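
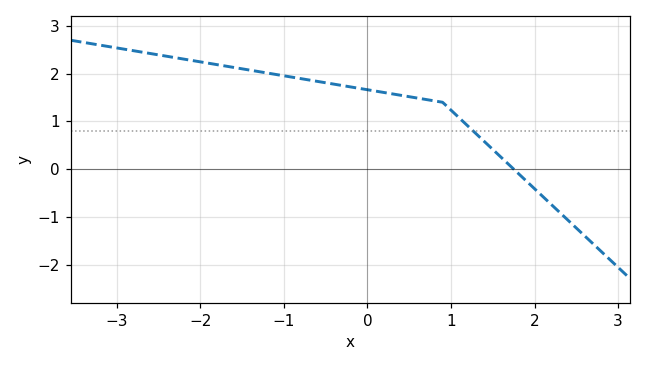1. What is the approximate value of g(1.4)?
0.6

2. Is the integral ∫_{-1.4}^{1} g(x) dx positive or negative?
positive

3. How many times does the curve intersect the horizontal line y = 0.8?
1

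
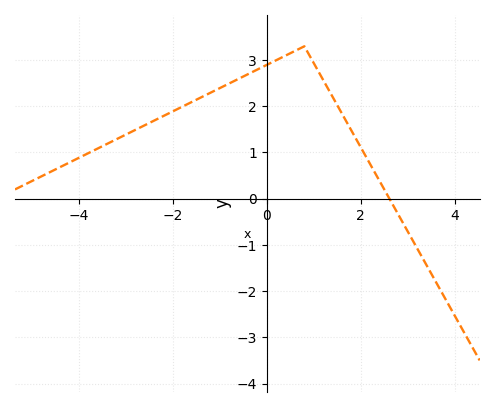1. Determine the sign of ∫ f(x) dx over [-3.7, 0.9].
positive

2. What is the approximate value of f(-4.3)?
0.735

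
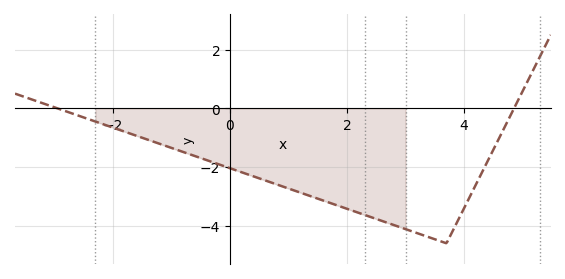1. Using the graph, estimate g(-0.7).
-1.6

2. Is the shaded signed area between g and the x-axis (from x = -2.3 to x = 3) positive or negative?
negative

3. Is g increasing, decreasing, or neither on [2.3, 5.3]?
neither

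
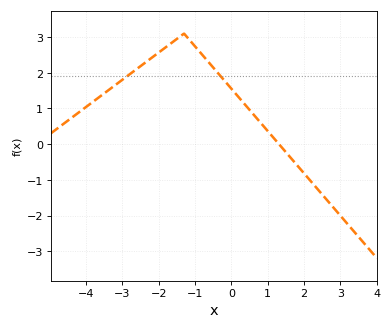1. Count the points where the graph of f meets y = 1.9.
2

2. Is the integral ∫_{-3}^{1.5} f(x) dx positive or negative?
positive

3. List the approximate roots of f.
1.4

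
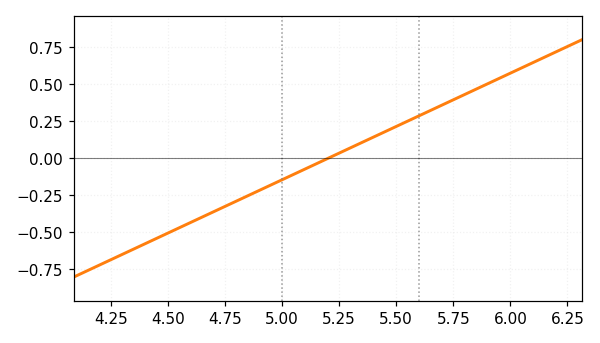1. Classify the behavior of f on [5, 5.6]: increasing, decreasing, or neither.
increasing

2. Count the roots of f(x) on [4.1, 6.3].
1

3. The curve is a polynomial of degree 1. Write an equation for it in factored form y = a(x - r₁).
y = 0.72(x - 5.2)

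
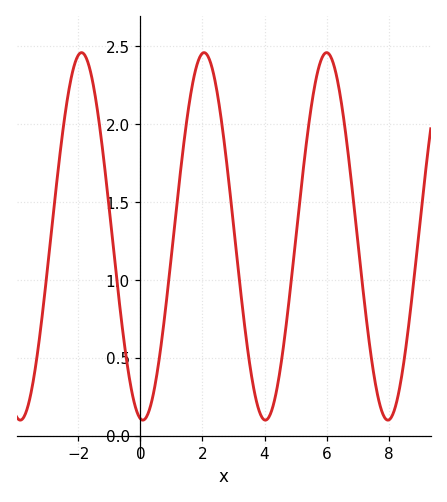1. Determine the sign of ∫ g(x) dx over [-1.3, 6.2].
positive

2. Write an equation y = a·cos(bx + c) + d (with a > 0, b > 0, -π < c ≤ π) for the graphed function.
y = 1.18cos(1.6x + 3) + 1.28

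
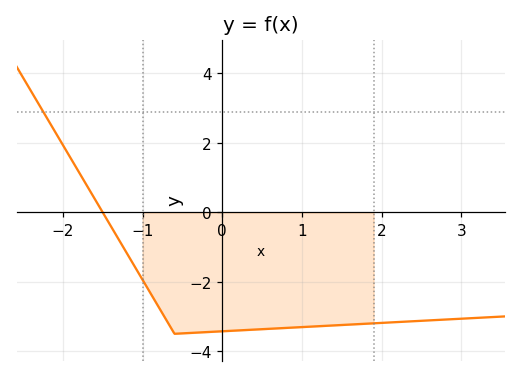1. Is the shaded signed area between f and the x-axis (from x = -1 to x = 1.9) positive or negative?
negative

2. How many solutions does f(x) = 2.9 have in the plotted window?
1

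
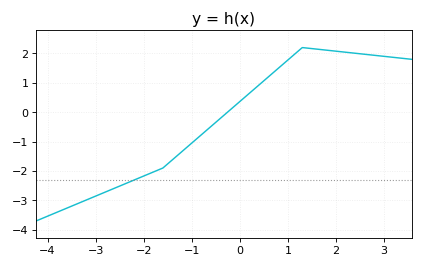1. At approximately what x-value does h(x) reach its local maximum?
1.3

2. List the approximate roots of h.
-0.256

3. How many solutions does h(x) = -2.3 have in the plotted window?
1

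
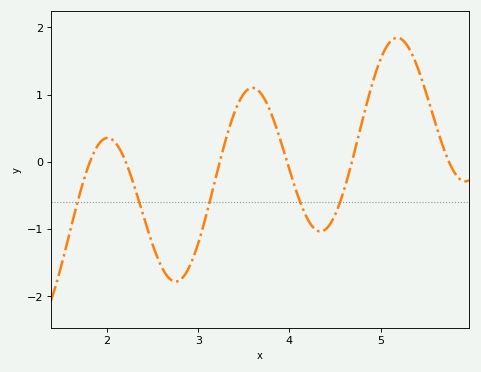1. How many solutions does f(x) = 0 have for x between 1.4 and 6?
6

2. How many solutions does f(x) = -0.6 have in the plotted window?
5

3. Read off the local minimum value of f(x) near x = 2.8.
-1.8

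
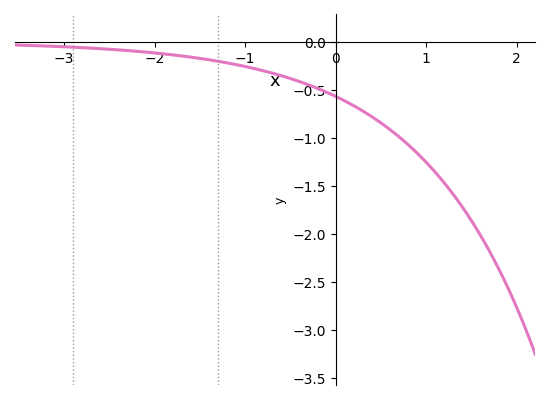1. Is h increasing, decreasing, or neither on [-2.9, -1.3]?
decreasing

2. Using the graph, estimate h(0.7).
-0.991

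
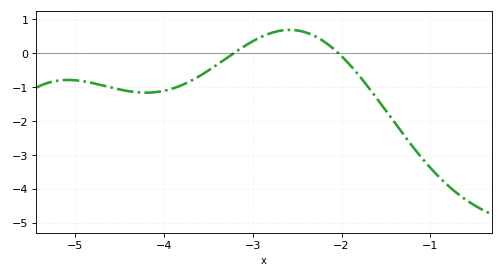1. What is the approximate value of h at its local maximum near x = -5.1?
-0.8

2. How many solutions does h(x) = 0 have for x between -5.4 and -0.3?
2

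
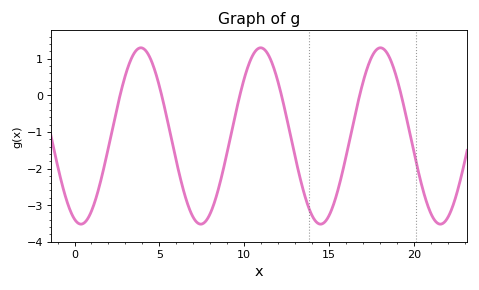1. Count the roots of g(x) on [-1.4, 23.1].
6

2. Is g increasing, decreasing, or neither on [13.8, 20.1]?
neither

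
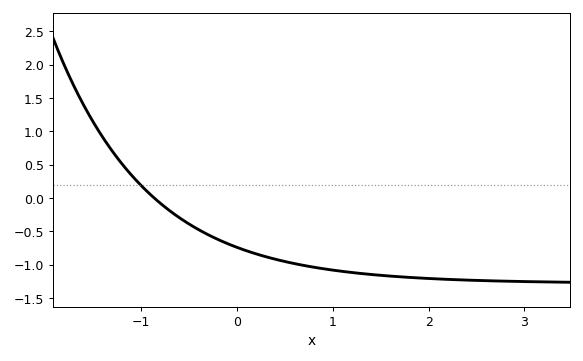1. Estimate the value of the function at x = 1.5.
-1.15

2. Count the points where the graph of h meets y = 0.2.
1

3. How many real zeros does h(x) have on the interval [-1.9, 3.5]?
1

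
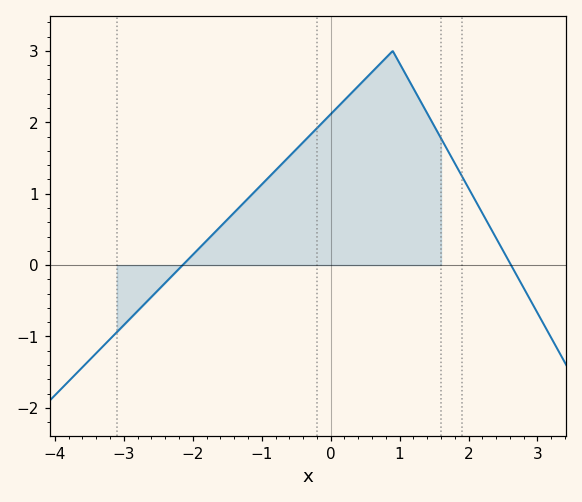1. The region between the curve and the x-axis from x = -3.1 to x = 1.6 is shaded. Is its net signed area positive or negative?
positive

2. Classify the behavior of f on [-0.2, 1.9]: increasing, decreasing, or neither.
neither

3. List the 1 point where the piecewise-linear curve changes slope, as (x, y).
(0.9, 3)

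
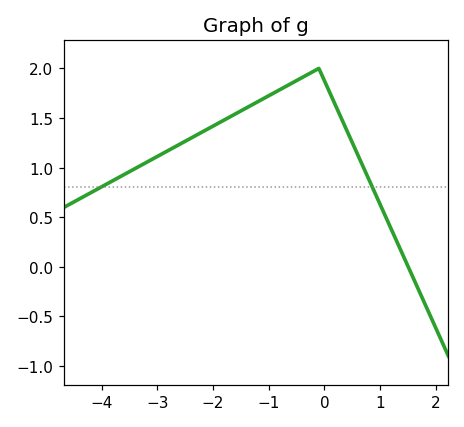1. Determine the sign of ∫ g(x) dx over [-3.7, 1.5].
positive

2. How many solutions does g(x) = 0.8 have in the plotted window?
2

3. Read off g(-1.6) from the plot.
1.55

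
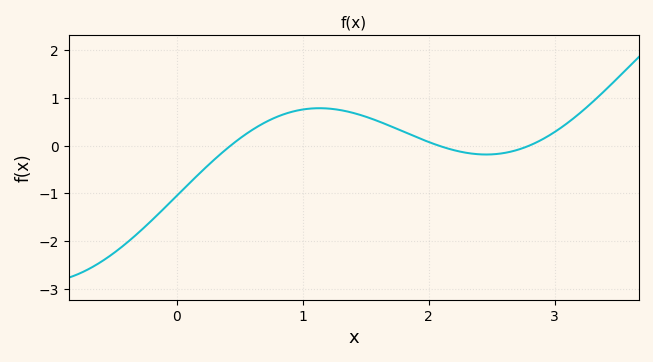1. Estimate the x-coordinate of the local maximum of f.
1.13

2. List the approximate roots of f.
0.428, 2.08, 2.8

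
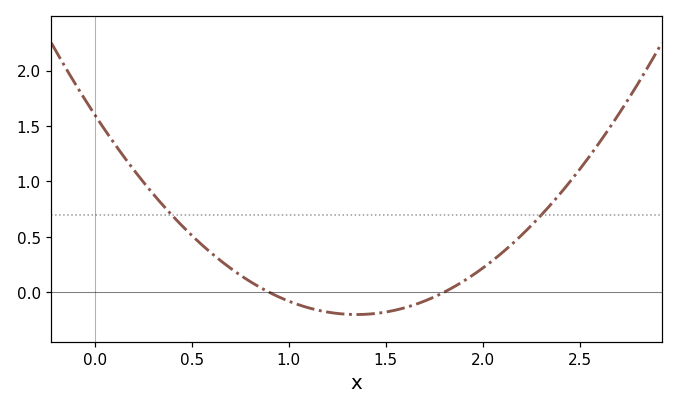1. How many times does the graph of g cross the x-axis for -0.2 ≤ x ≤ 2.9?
2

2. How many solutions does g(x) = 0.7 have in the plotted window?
2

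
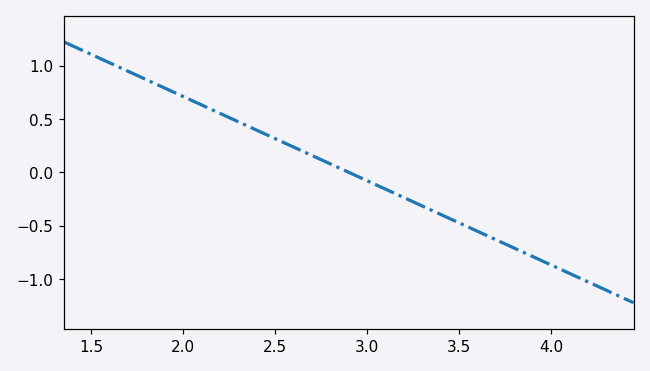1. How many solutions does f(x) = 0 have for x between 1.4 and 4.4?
1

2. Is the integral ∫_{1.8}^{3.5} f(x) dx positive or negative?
positive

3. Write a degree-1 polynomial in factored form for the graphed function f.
y = -0.79(x - 2.9)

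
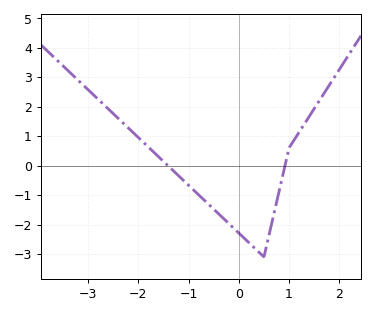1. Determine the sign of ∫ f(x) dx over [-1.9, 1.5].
negative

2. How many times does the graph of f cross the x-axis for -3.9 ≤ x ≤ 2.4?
2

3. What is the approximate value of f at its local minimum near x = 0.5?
-3.1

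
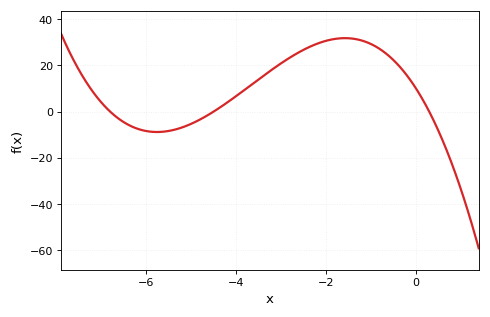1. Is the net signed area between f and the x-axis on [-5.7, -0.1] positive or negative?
positive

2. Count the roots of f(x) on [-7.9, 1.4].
3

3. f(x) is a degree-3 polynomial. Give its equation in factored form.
y = -1.11(x + 6.8)(x + 4.5)(x - 0.3)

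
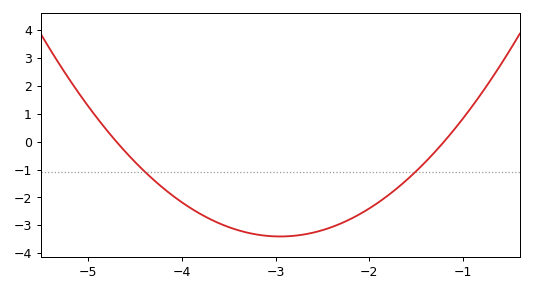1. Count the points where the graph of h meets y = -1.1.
2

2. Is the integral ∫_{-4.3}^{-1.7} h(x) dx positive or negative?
negative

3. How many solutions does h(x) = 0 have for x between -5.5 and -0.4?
2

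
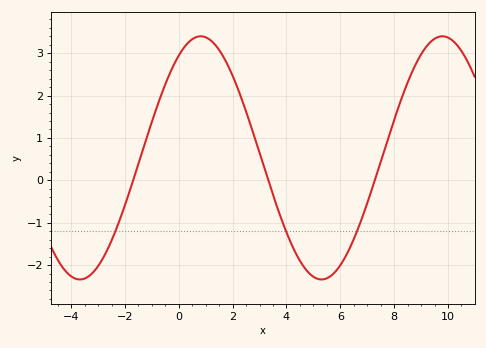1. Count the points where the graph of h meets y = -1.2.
3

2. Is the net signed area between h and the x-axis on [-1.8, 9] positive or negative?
positive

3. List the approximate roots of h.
-1.6, 3.4, 7.2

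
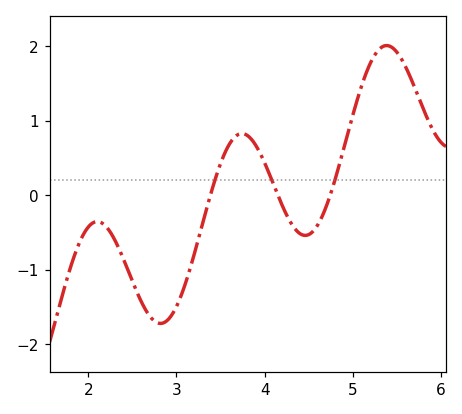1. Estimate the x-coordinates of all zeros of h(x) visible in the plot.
3.38, 4.15, 4.74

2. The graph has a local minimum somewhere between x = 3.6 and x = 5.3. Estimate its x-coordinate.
4.46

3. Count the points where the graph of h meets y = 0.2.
3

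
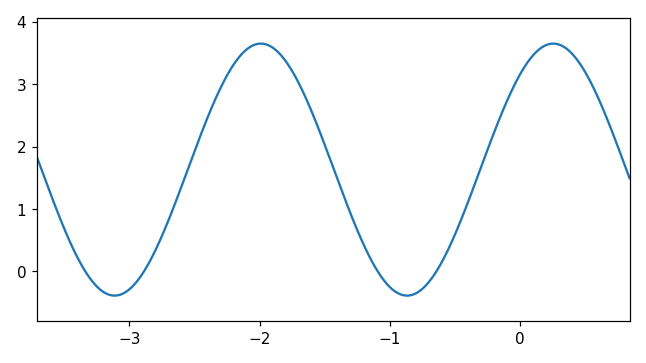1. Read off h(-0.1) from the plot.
2.74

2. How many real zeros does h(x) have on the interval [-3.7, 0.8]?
4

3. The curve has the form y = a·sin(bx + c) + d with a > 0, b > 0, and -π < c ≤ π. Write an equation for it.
y = 2.02sin(2.8x + 0.86) + 1.63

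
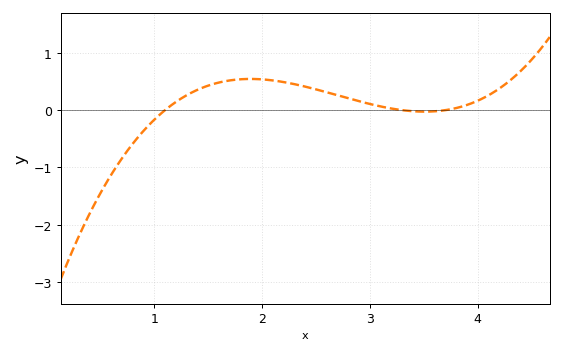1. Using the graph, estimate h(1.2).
0.142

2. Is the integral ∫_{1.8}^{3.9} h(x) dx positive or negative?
positive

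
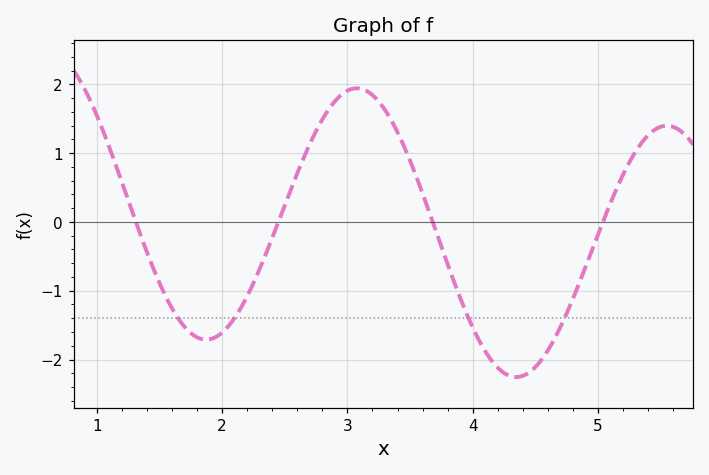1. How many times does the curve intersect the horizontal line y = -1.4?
4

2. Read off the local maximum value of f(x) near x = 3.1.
1.9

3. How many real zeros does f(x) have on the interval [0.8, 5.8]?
4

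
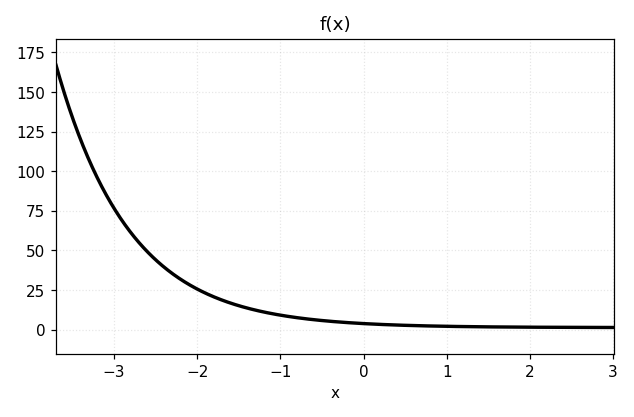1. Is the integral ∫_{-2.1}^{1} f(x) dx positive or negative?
positive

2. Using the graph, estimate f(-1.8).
20.7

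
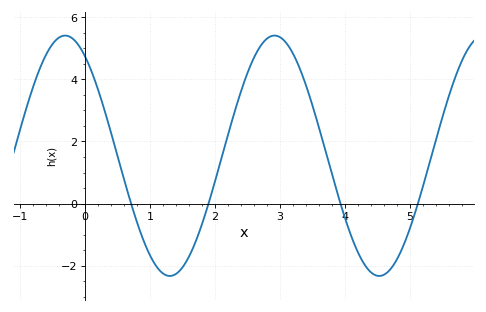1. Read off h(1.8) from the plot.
-0.648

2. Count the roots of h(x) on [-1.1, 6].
4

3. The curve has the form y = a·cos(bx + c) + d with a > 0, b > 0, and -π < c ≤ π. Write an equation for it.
y = 3.87cos(1.95x + 0.602) + 1.54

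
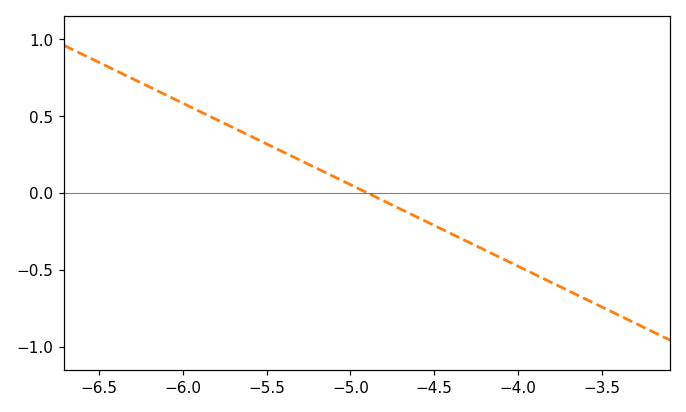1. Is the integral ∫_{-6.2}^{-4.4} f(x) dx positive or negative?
positive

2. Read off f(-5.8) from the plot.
0.5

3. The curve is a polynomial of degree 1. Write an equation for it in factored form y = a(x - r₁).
y = -0.53(x + 4.9)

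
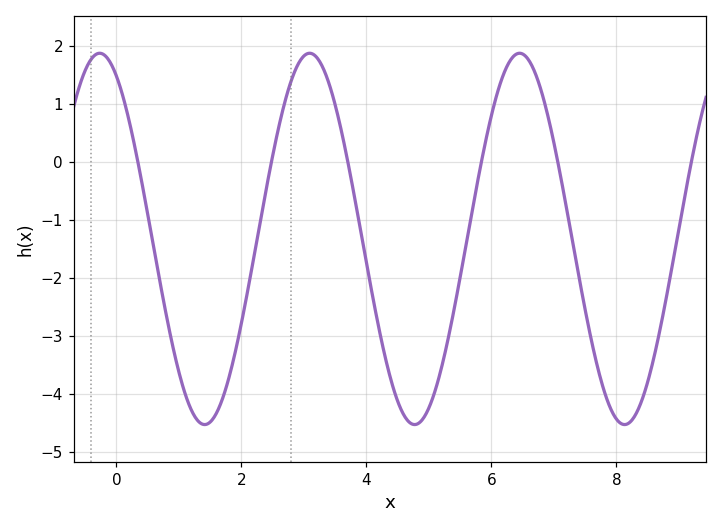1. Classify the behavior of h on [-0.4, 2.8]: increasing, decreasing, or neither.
neither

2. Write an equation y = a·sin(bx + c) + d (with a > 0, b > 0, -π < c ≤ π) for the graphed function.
y = 3.2sin(1.9x + 2.1) - 1.33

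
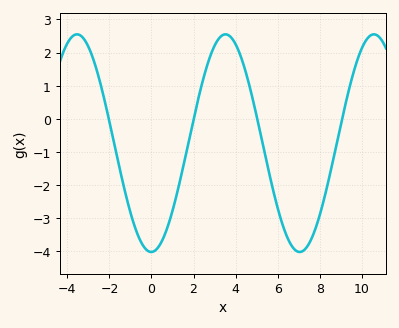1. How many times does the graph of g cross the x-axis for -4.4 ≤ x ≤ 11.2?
4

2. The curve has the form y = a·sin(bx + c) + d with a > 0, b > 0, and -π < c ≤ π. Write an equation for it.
y = 3.29sin(0.89x - 1.6) - 0.74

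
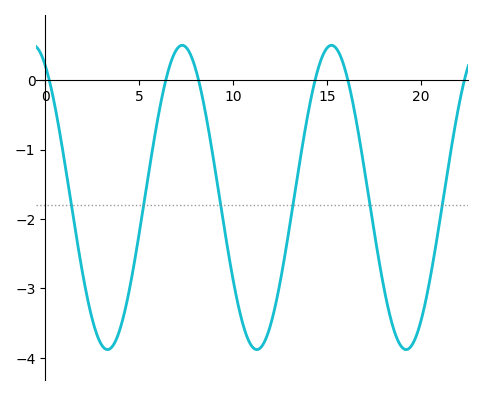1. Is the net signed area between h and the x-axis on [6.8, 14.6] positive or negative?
negative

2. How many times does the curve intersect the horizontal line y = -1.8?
6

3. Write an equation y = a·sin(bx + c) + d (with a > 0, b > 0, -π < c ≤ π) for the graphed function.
y = 2.19sin(0.79x + 2.09) - 1.69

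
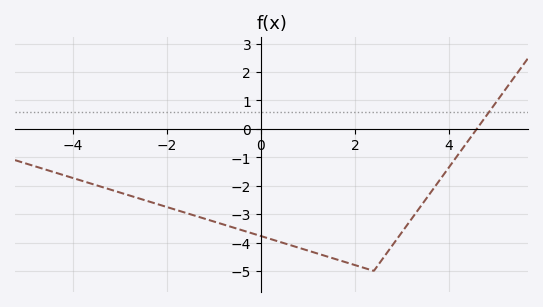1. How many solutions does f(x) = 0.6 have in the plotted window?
1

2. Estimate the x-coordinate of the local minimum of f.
2.4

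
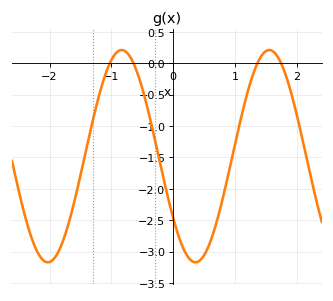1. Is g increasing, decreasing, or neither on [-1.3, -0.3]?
neither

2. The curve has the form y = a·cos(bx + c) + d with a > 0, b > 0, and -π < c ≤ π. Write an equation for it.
y = 1.69cos(2.63x + 2.19) - 1.48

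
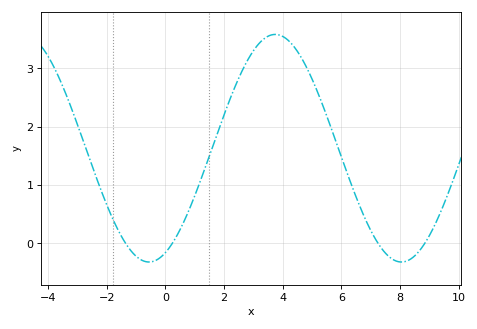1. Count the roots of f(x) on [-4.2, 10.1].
4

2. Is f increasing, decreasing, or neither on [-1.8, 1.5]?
neither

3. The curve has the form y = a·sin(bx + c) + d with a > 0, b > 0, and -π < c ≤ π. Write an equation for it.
y = 1.95sin(0.73x - 1.2) + 1.63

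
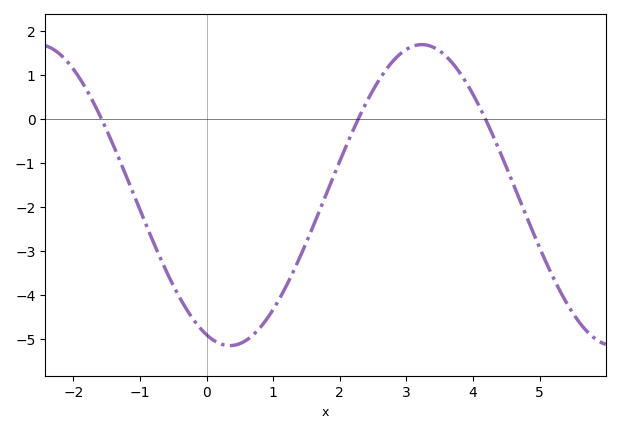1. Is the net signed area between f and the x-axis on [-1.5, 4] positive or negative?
negative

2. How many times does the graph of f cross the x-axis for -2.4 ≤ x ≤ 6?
3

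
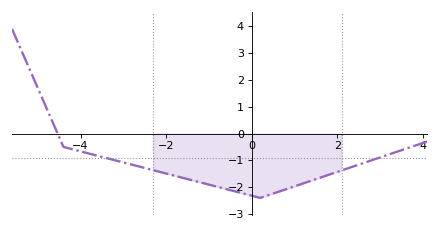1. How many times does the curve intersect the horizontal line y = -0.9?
2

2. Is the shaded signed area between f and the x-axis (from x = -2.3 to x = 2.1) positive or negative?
negative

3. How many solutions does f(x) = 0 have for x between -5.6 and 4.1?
1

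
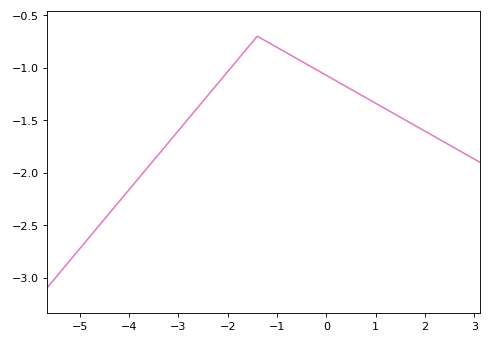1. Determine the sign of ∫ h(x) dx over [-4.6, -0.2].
negative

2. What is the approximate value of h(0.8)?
-1.29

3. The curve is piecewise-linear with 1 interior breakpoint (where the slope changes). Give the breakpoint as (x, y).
(-1.4, -0.7)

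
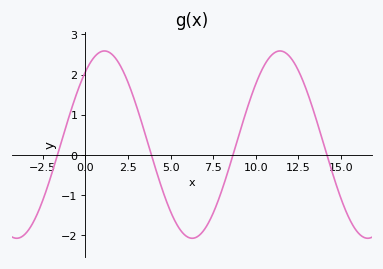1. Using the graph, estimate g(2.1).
2.18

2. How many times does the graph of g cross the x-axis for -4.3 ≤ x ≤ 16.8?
4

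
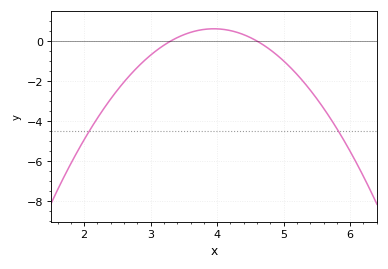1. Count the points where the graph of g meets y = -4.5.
2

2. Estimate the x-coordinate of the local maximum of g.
3.95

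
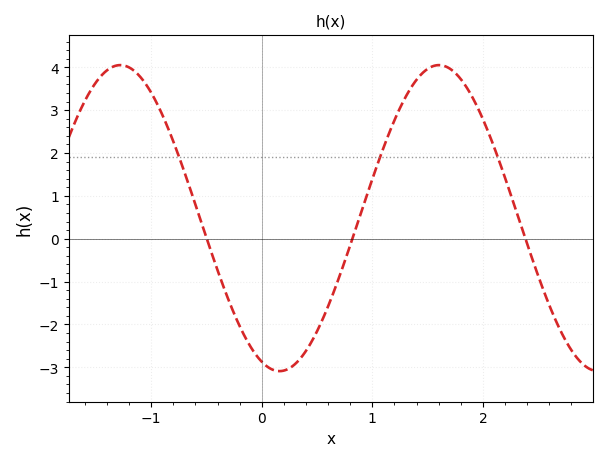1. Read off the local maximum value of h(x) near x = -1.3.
4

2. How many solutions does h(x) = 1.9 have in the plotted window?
3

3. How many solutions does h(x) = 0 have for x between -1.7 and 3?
3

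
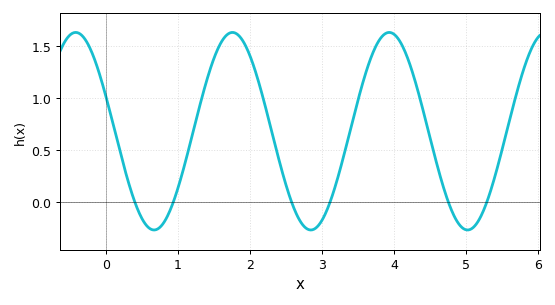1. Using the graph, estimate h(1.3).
0.91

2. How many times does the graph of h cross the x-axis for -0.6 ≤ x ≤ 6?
6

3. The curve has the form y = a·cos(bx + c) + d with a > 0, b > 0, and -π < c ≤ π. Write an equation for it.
y = 0.95cos(2.89x + 1.2) + 0.68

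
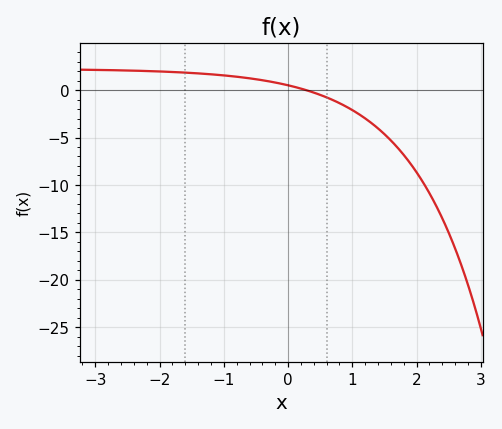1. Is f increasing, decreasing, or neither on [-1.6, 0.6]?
decreasing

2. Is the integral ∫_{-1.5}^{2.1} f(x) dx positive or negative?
negative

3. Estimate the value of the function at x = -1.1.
1.5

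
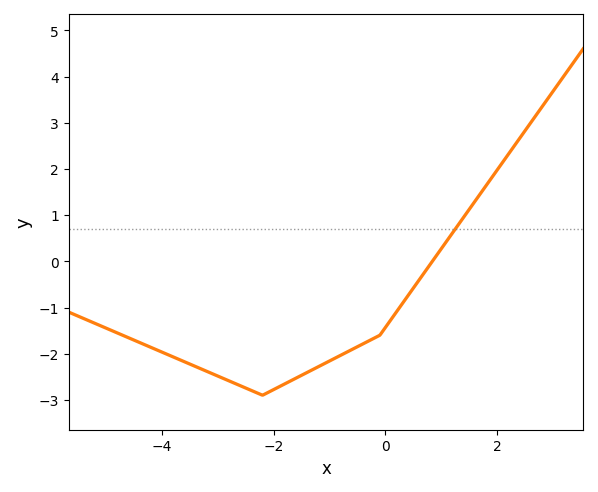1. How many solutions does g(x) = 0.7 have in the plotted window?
1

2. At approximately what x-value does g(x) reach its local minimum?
-2.2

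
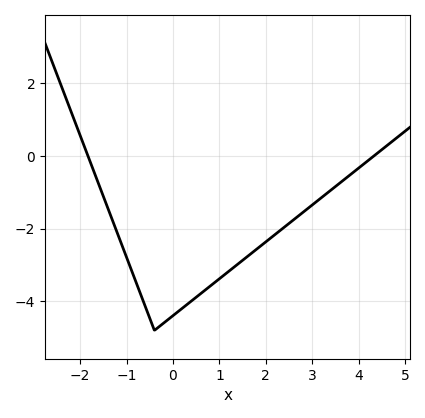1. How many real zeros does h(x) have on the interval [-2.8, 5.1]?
2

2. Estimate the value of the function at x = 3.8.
-0.534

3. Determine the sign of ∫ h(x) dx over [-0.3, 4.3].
negative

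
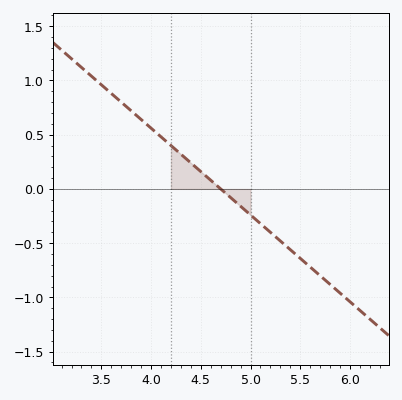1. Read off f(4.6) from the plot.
0.1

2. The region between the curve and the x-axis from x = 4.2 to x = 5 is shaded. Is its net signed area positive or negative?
positive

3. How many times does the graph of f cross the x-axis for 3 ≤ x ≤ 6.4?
1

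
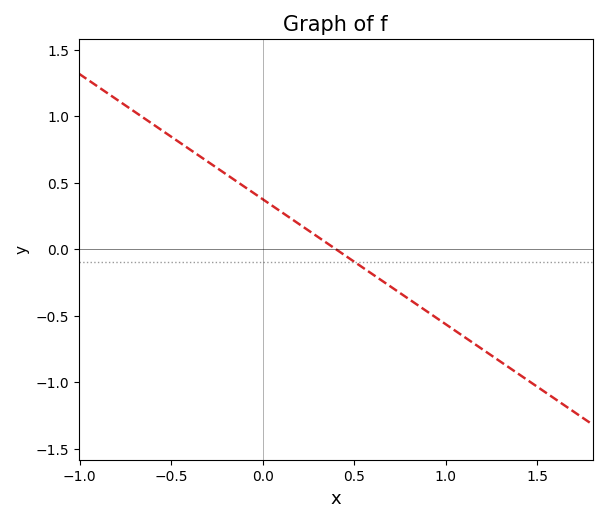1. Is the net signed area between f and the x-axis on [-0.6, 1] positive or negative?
positive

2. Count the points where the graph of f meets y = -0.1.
1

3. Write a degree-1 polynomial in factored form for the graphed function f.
y = -0.94(x - 0.4)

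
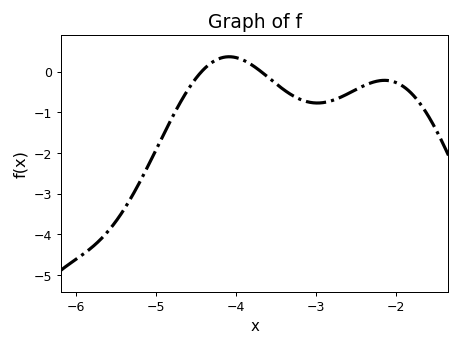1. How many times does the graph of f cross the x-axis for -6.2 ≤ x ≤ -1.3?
2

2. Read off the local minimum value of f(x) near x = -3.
-0.8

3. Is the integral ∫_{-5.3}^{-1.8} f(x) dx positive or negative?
negative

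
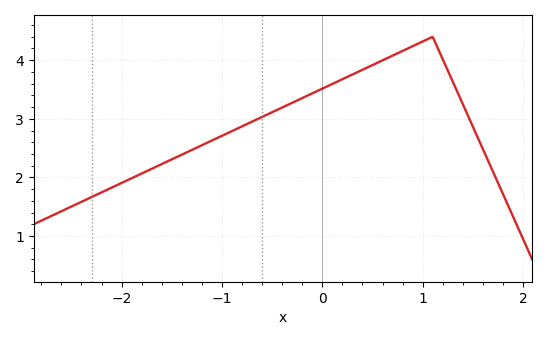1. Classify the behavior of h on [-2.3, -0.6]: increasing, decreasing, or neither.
increasing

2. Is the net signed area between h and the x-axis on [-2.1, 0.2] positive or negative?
positive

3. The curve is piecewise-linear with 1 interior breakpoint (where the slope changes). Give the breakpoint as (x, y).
(1.1, 4.4)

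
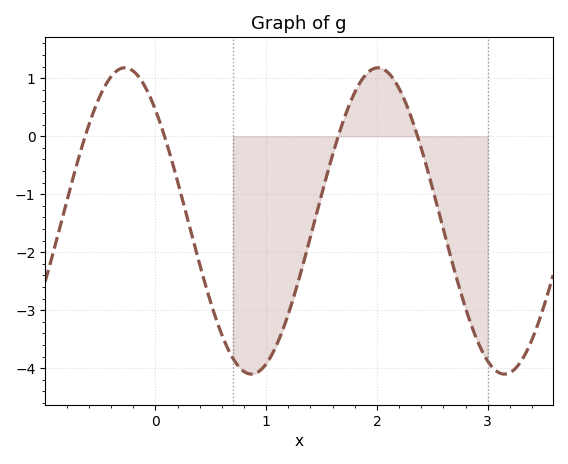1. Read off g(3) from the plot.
-3.9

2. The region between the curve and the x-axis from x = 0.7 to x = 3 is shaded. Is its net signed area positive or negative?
negative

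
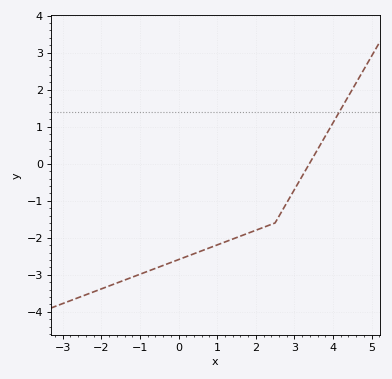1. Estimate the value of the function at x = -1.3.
-3.1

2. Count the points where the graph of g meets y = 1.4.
1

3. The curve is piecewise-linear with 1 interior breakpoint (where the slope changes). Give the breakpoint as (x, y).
(2.5, -1.6)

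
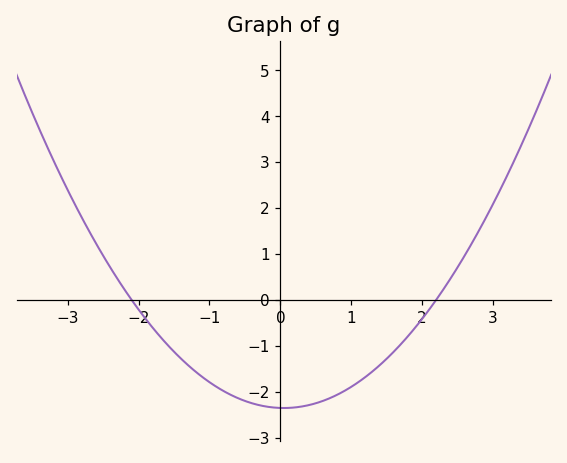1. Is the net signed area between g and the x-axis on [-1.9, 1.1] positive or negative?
negative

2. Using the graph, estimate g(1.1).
-1.8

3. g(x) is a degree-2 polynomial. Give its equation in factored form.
y = 0.51(x + 2.1)(x - 2.2)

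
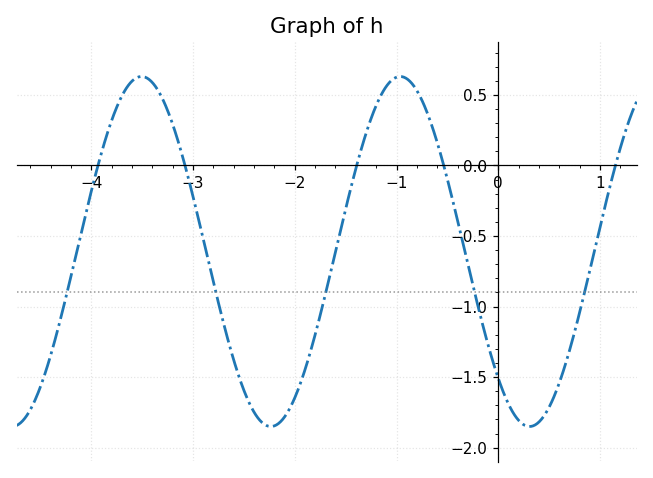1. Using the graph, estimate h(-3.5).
0.65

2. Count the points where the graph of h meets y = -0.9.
5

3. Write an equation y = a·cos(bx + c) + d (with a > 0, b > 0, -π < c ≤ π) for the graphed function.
y = 1.24cos(2.5x + 2.4) - 0.61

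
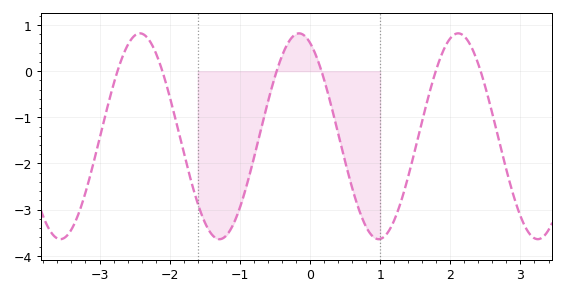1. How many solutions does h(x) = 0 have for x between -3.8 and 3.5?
6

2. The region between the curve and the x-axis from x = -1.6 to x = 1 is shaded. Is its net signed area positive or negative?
negative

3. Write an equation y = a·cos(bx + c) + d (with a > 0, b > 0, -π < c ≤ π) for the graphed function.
y = 2.23cos(2.8x + 0.43) - 1.41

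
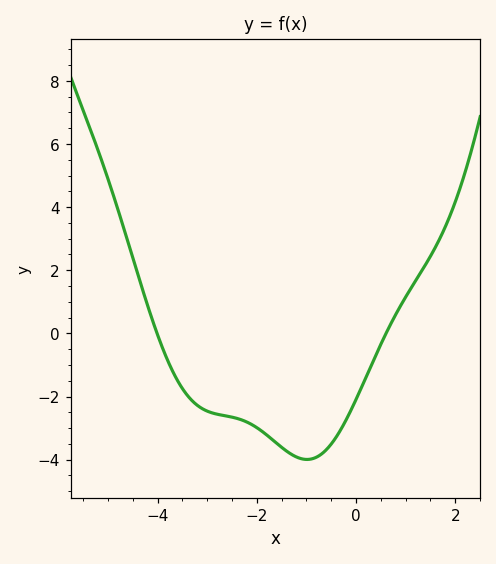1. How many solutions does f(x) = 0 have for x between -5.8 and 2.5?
2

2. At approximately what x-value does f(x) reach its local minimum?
-0.99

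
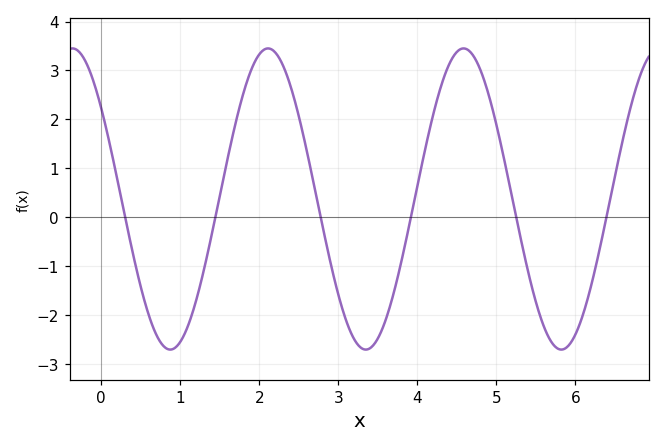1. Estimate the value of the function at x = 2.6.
1.4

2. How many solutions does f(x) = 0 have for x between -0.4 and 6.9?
6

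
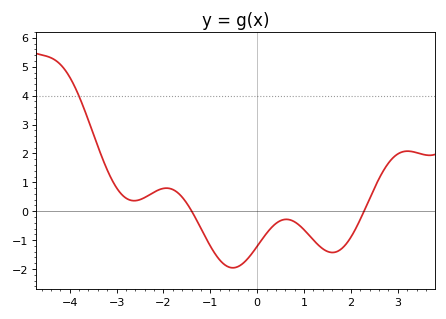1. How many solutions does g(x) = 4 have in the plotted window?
1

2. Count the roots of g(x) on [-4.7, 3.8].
2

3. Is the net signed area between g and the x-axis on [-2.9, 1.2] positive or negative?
negative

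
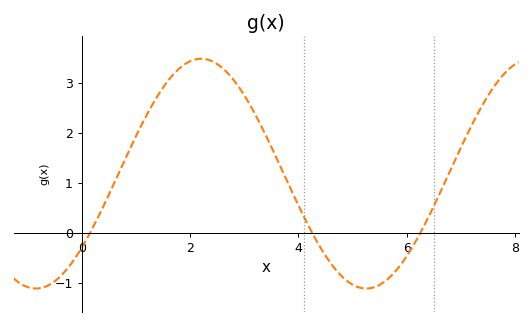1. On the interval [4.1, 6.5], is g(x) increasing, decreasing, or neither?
neither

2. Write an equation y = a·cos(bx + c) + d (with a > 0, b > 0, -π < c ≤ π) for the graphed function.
y = 2.3cos(1x - 2.3) + 1.18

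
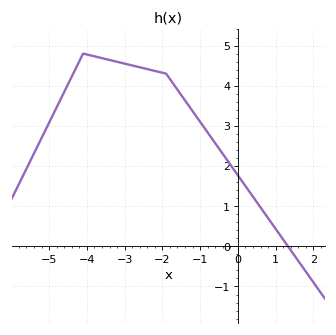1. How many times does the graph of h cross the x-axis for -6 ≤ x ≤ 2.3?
1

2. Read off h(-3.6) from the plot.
4.69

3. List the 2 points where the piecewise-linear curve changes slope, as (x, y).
(-4.1, 4.8); (-1.9, 4.3)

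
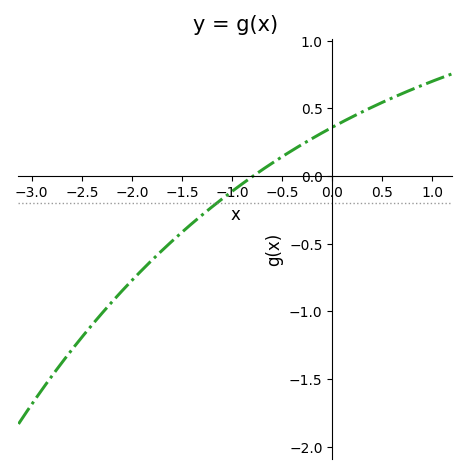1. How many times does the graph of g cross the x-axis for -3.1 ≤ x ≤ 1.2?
1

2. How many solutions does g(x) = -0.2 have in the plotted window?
1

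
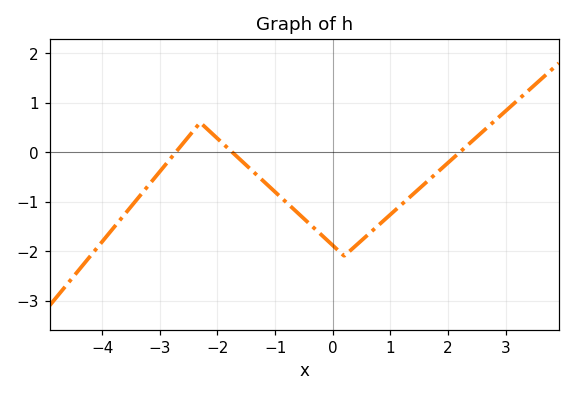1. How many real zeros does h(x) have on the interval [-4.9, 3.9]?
3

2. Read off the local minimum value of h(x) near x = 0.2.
-2.1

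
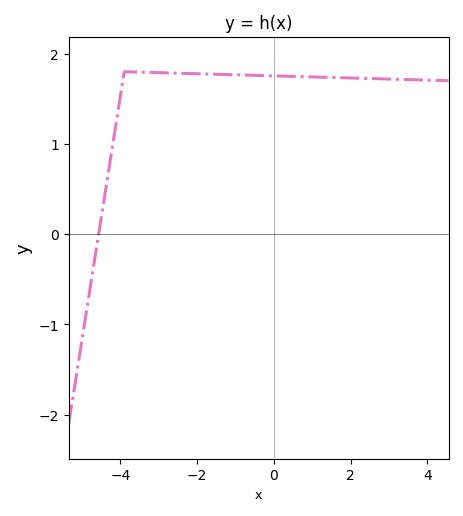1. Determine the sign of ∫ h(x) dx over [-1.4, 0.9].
positive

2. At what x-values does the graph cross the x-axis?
-4.6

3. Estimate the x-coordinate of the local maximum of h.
-3.8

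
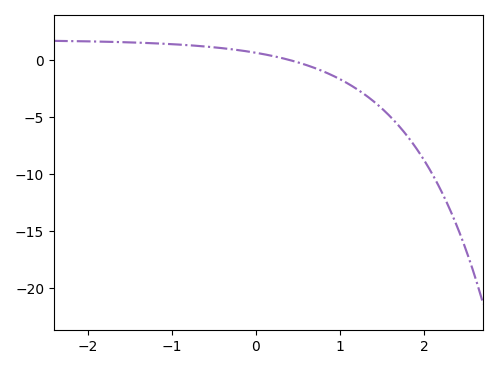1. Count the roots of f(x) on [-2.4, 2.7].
1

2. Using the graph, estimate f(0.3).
0.183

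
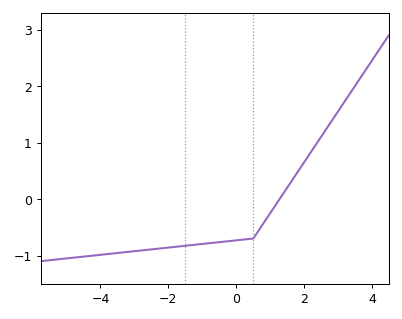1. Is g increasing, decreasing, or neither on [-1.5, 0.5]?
increasing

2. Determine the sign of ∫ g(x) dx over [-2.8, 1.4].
negative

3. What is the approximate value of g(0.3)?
-0.713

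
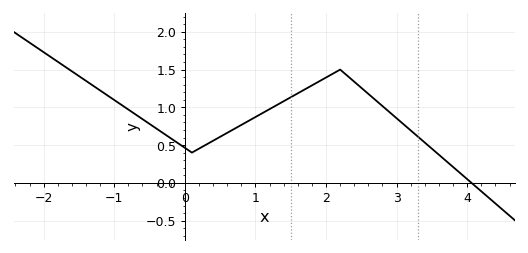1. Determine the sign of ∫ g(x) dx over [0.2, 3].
positive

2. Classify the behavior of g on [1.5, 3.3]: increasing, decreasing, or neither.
neither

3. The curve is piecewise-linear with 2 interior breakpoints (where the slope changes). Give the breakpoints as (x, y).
(0.1, 0.4); (2.2, 1.5)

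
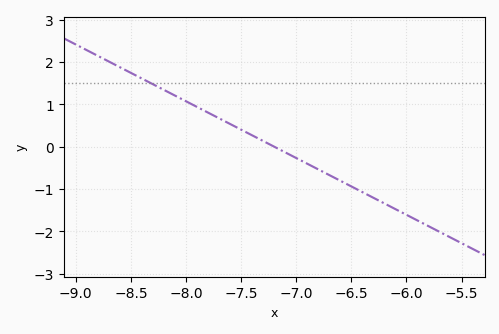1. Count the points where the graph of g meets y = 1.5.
1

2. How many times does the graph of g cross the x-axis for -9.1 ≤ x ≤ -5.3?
1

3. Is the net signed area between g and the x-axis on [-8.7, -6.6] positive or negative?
positive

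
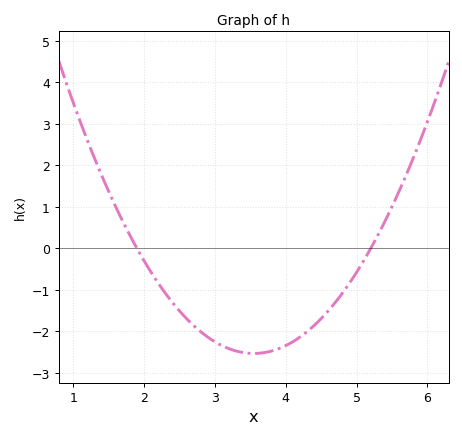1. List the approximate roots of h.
1.9, 5.2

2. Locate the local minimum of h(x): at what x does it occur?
3.55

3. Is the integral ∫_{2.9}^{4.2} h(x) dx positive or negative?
negative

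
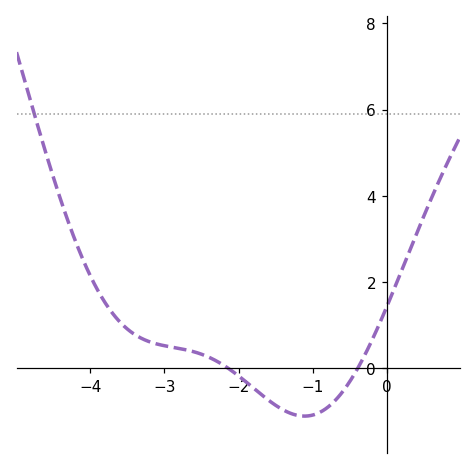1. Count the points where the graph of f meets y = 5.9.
1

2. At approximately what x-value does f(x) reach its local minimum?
-1.11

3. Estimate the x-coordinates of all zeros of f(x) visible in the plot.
-2.14, -0.393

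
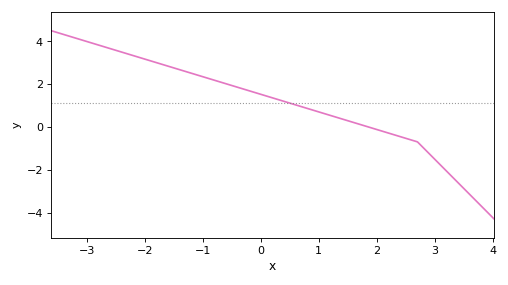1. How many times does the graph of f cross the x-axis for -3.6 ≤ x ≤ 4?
1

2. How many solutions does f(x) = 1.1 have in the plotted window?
1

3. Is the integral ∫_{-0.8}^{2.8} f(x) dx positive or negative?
positive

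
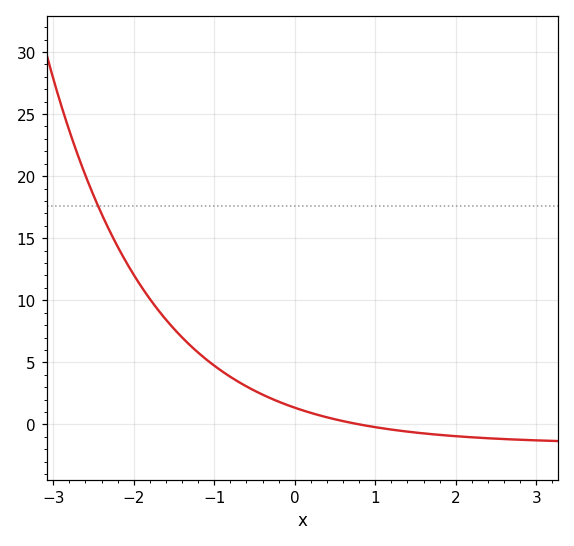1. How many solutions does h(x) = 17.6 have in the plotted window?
1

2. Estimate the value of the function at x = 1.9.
-0.894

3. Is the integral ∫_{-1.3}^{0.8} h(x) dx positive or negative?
positive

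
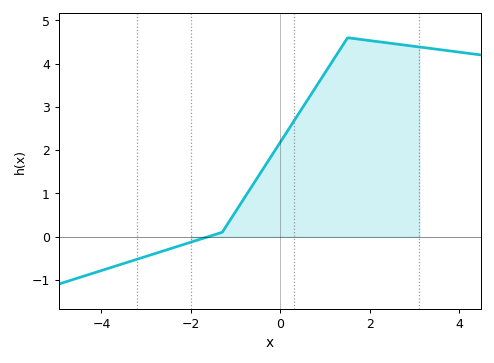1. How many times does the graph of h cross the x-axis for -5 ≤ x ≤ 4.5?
1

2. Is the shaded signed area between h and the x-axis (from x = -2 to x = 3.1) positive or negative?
positive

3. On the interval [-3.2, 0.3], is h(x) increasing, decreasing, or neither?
increasing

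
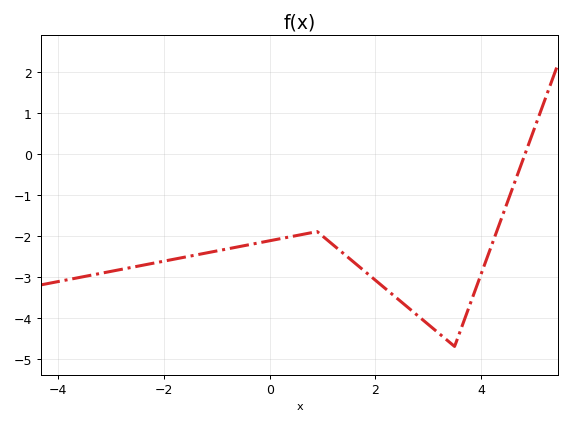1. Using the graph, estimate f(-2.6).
-2.77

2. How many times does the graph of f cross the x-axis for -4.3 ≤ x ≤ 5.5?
1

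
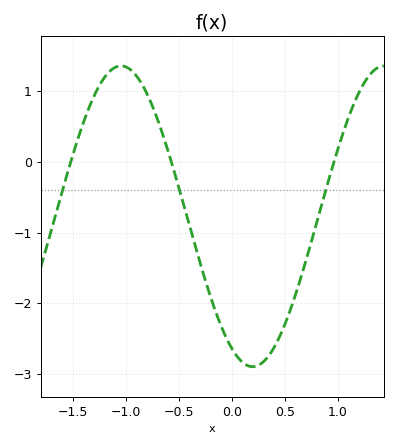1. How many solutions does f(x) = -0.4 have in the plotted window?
3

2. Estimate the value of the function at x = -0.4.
-0.913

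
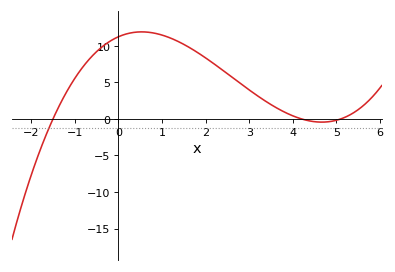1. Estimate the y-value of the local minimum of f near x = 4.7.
-0.436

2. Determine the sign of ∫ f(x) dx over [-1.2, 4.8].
positive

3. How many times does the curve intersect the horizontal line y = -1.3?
1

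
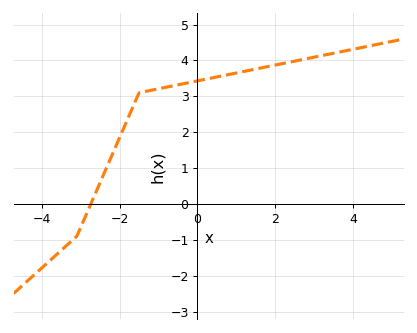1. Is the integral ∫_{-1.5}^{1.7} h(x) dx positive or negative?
positive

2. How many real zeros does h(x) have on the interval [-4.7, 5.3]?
1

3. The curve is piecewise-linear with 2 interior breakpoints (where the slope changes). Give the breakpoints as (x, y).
(-3.1, -0.9); (-1.5, 3.1)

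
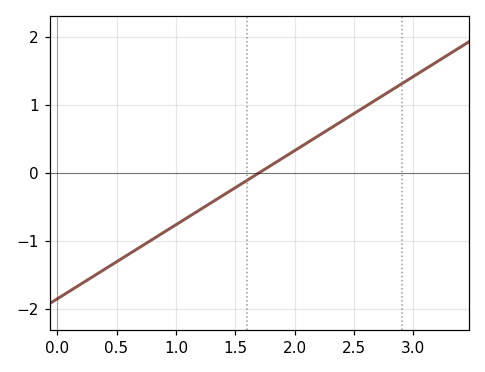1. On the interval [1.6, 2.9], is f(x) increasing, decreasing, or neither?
increasing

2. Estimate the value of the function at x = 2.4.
0.763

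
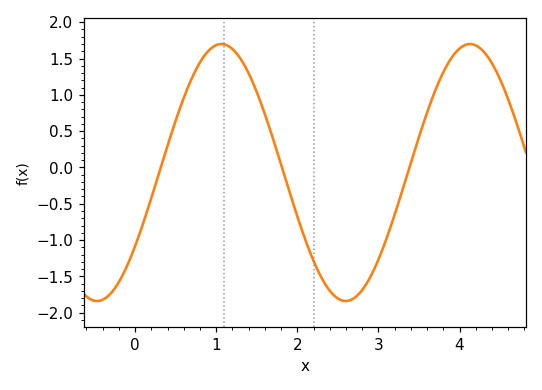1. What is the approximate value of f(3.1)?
-0.977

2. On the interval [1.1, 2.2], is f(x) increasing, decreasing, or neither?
decreasing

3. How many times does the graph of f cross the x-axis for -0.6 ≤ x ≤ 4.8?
3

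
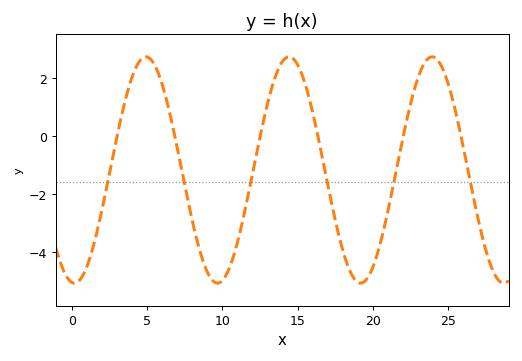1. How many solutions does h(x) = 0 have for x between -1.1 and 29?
6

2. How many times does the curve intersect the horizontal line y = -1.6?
6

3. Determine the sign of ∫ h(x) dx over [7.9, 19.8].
negative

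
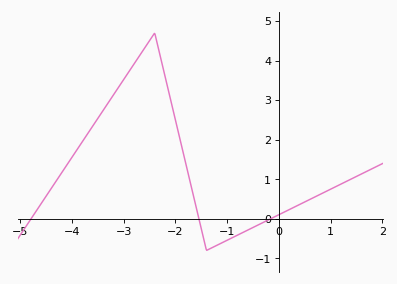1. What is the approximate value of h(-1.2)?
-0.7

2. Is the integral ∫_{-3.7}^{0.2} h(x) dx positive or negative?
positive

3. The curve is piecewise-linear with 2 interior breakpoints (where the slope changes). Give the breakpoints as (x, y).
(-2.4, 4.7); (-1.4, -0.8)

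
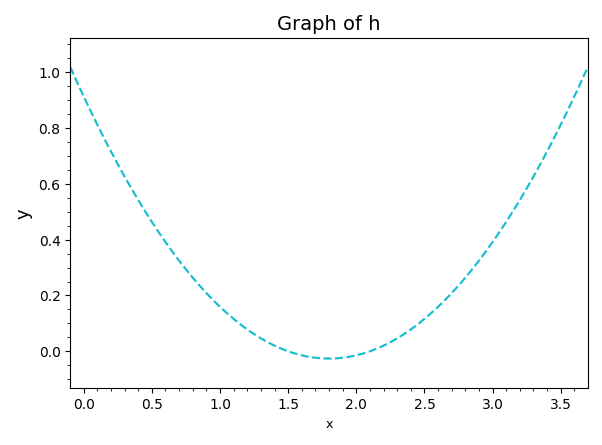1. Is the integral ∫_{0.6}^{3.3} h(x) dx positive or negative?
positive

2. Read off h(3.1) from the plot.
0.46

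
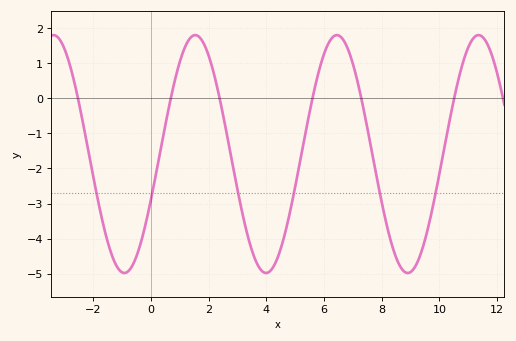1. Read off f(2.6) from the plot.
-0.9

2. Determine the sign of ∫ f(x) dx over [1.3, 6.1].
negative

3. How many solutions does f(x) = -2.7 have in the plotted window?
6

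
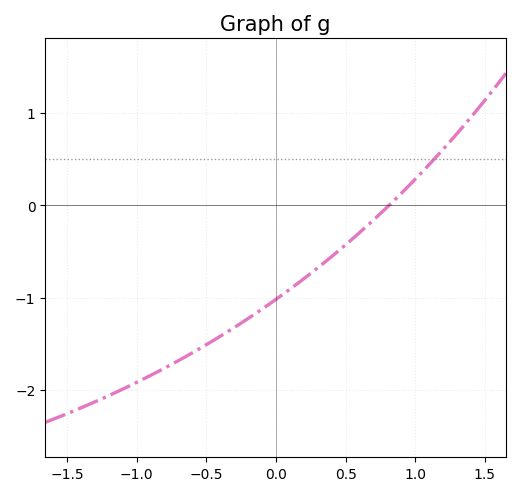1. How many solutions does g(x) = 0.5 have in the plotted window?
1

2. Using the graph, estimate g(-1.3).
-2.1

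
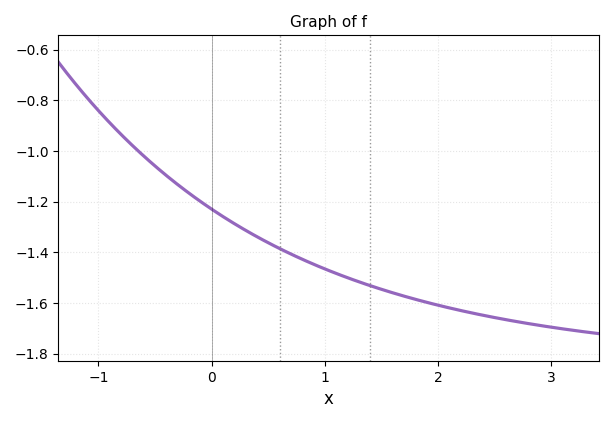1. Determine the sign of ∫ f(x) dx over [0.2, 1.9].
negative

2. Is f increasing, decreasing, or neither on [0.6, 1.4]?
decreasing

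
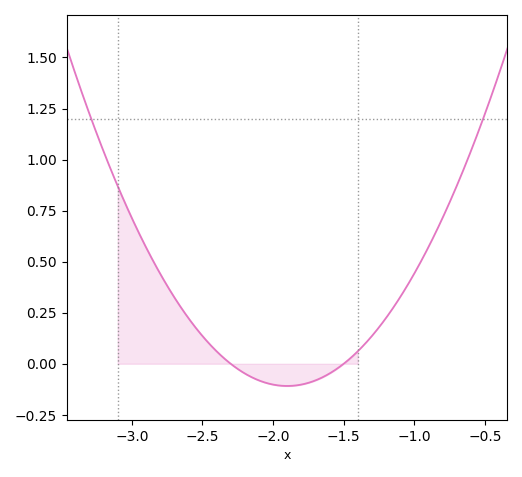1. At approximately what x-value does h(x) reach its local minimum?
-1.9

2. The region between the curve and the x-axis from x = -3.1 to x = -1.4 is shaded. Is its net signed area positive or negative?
positive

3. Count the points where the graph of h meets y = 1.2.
2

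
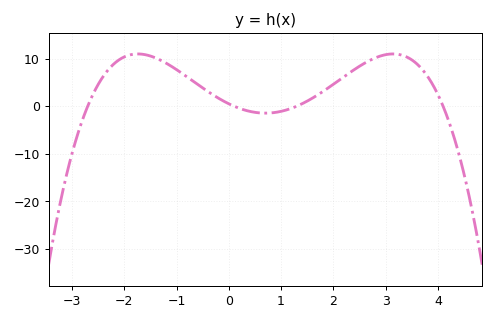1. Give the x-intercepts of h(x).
-2.6, 0.2, 1.2, 4.2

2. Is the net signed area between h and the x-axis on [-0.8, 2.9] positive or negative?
positive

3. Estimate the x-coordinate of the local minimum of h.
0.8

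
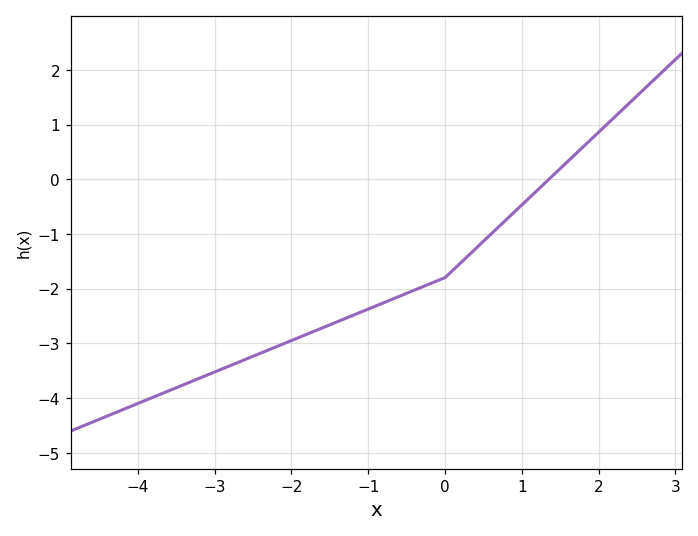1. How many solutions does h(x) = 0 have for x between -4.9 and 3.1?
1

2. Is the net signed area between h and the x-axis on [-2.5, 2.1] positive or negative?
negative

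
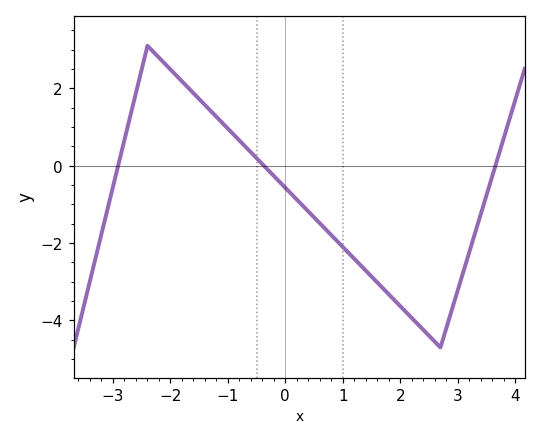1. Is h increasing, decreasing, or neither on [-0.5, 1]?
decreasing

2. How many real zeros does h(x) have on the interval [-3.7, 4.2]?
3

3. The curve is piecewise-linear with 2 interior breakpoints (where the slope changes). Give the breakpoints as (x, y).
(-2.4, 3.1); (2.7, -4.7)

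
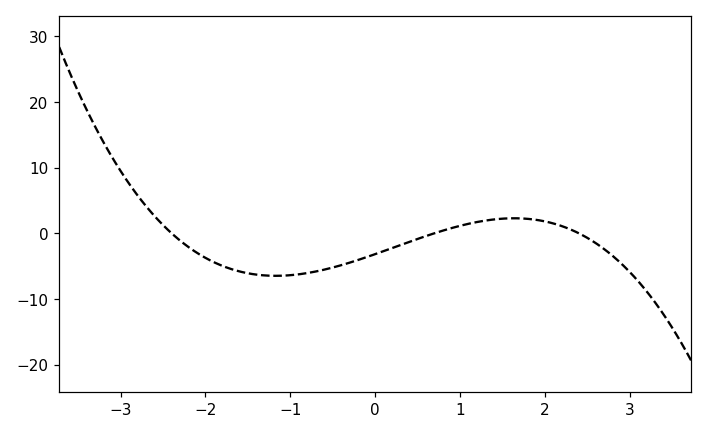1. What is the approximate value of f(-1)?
-6.39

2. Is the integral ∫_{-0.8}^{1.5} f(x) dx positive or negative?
negative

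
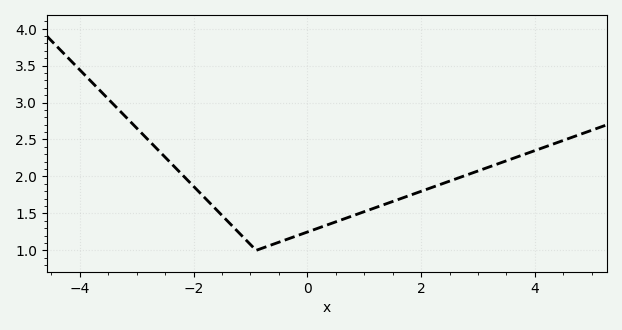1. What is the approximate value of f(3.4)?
2.18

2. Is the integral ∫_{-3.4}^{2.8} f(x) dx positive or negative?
positive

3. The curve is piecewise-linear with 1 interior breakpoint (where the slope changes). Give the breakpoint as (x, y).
(-0.9, 1)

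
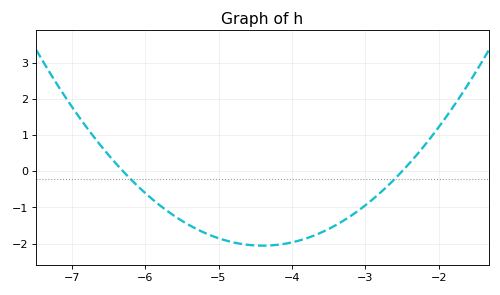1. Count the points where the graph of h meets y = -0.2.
2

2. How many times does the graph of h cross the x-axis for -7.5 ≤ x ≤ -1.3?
2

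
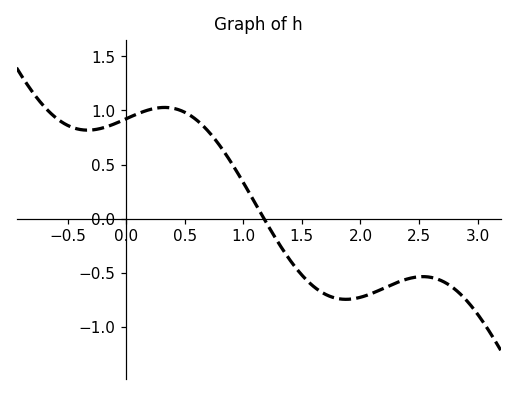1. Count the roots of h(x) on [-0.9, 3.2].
1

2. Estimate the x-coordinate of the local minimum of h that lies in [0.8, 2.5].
1.9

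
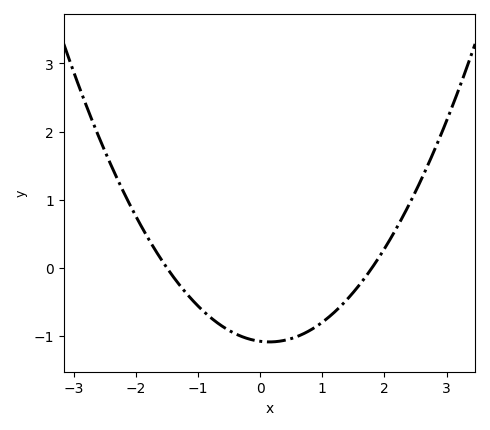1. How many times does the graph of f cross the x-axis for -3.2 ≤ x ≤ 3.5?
2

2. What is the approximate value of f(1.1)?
-0.7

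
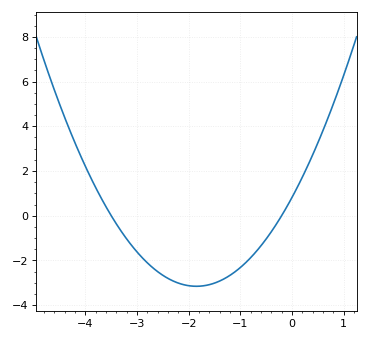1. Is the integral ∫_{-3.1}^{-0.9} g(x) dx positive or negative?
negative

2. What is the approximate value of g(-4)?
2.2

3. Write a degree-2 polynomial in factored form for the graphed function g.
y = 1.16(x + 3.5)(x + 0.2)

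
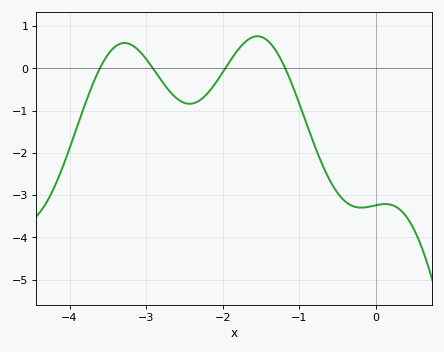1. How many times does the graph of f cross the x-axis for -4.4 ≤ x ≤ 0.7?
4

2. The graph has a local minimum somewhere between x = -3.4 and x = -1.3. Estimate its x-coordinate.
-2.43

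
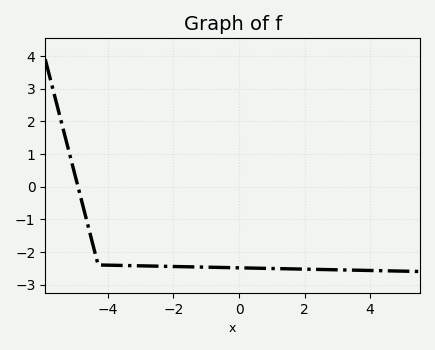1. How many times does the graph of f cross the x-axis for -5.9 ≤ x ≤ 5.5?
1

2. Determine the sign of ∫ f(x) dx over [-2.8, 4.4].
negative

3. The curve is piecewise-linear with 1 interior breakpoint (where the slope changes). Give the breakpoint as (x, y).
(-4.3, -2.4)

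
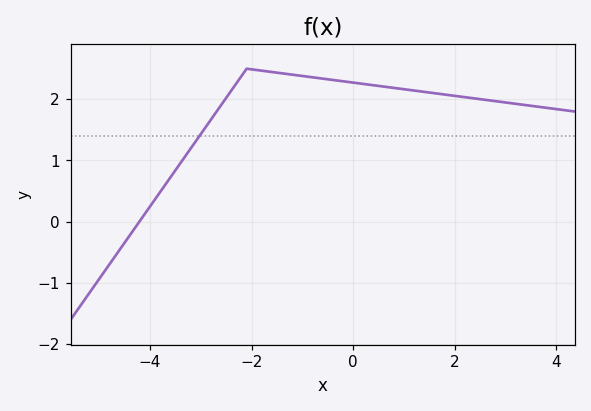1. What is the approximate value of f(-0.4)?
2.3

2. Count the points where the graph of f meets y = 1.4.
1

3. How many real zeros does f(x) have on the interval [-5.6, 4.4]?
1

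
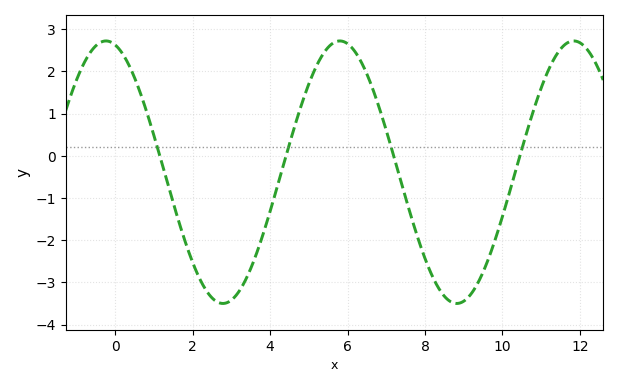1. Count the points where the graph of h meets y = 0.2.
4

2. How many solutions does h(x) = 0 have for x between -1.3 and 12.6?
4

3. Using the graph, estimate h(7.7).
-1.6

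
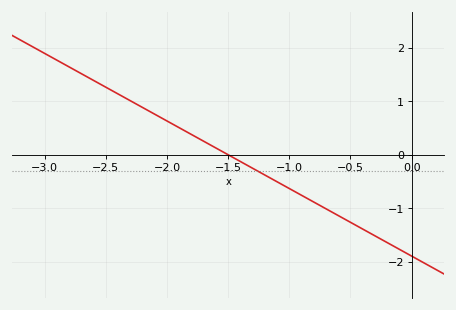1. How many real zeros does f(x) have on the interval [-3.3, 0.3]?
1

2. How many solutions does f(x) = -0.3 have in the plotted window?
1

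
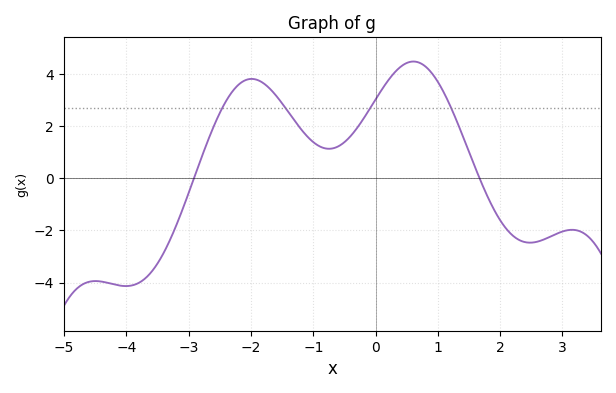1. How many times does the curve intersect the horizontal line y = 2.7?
4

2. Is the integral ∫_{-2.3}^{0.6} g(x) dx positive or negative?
positive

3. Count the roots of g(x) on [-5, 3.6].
2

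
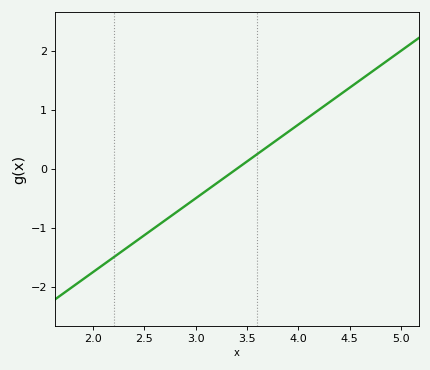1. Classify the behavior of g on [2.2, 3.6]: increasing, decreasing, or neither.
increasing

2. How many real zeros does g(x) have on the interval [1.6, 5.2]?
1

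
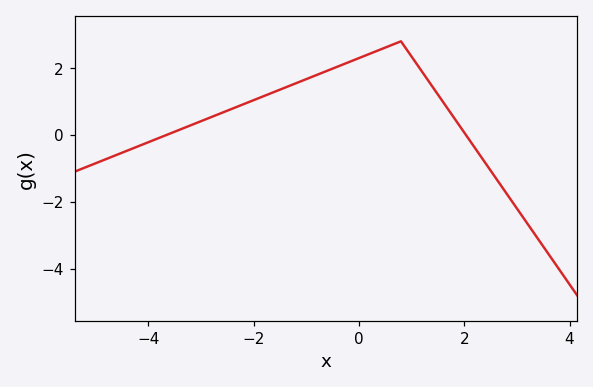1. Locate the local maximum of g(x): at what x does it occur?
0.801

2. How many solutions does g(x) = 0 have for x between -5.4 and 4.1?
2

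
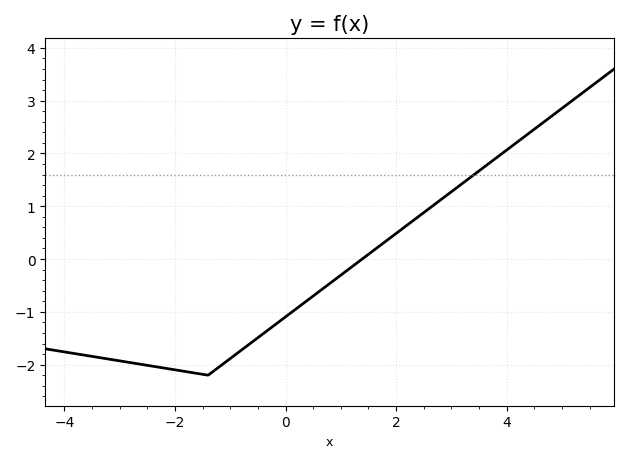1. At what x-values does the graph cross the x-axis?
1.4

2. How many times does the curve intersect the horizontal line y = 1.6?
1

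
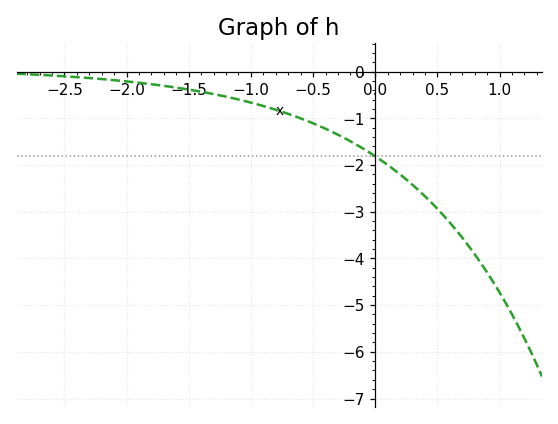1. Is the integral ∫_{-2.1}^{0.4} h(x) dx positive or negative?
negative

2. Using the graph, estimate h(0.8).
-3.9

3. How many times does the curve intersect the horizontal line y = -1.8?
1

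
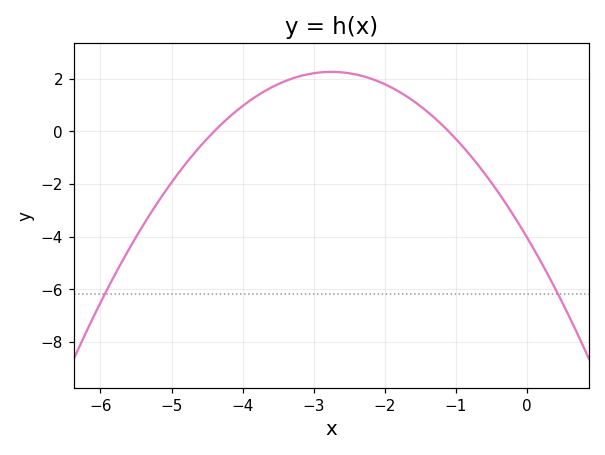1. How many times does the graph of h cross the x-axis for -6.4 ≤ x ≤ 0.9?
2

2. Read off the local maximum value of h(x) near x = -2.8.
2.26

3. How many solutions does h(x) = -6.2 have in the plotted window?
2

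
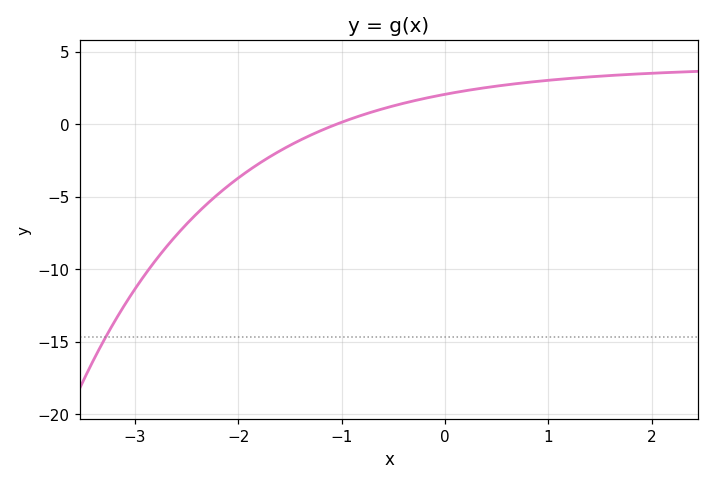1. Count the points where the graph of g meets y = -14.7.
1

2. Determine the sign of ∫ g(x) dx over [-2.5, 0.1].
negative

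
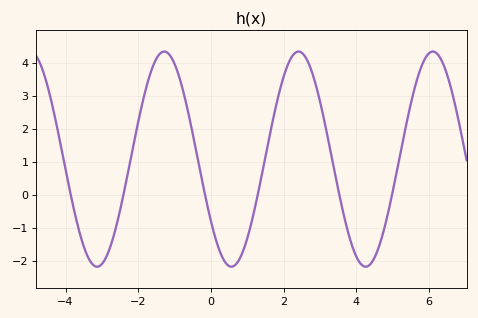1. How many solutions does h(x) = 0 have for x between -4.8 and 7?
6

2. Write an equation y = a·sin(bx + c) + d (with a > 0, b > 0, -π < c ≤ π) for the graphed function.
y = 3.26sin(1.7x - 2.5) + 1.08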